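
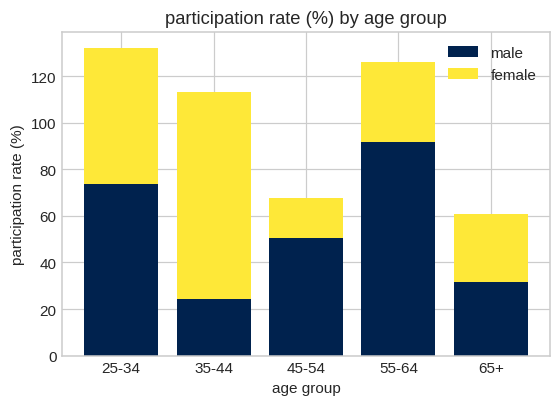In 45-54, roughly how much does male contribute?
male top ≈ 60, bottom ≈ 0; segment ≈ 60.

≈ 60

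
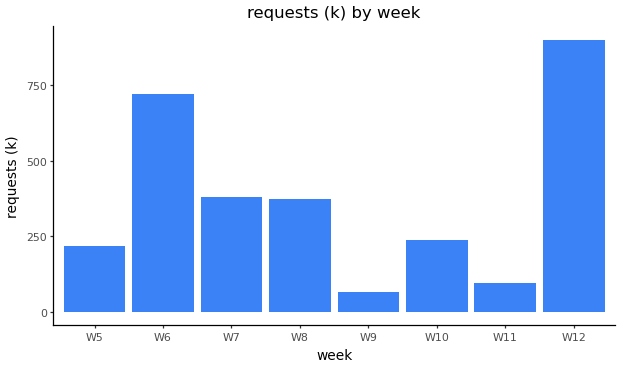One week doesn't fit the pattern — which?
W12 ≈ 900; the rest sit between ≈ 100 and ≈ 700.

W12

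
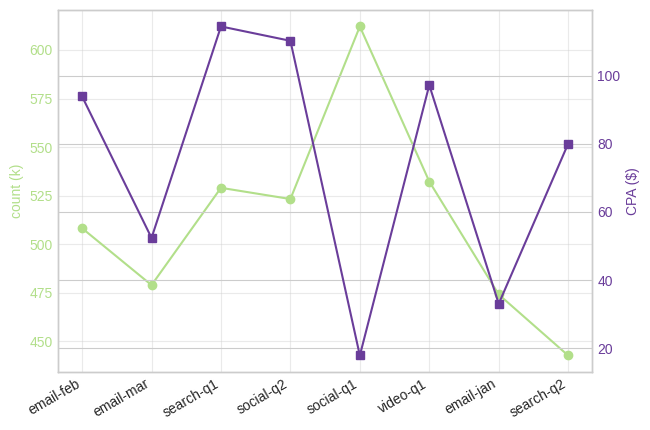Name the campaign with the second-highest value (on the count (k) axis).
video-q1

Top 3 (on the count (k) axis): social-q1 ≈ 620, video-q1 ≈ 540, search-q1 ≈ 520.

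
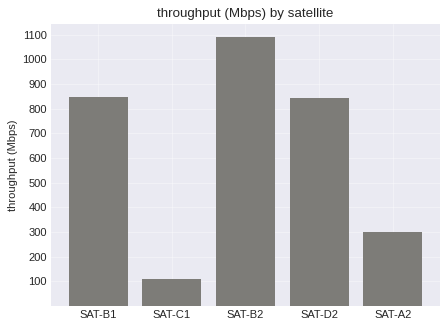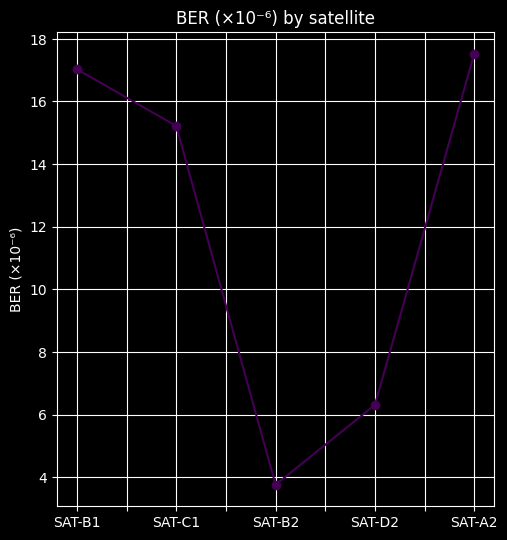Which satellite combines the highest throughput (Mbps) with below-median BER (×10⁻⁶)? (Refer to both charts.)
Chart 2 median BER (×10⁻⁶) ≈ 16; below-median satellites: SAT-B2, SAT-D2. Among those, SAT-B2 has the highest throughput (Mbps) (≈ 1100).

SAT-B2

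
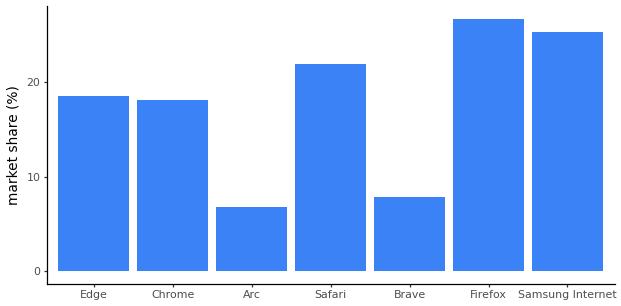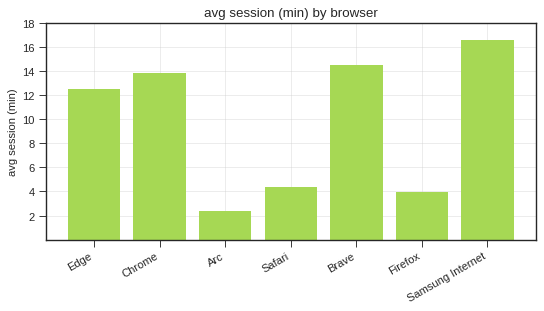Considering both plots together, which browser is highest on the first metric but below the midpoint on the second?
Chart 2 median avg session (min) ≈ 12; below-median browsers: Arc, Safari, Firefox. Among those, Firefox has the highest market share (%) (≈ 25).

Firefox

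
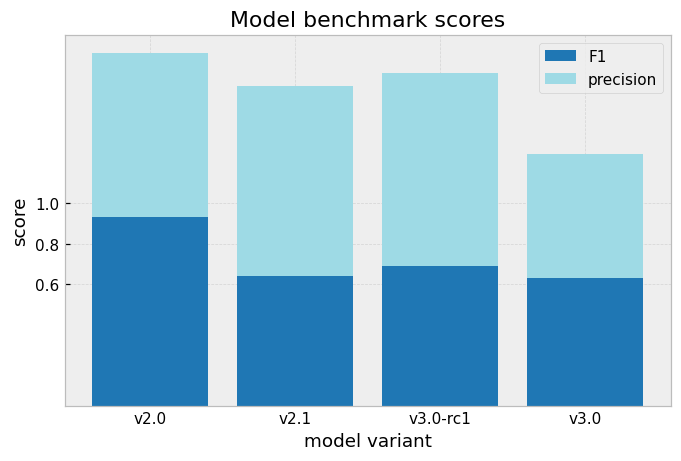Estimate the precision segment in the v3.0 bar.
precision top ≈ 1.2, bottom ≈ 0.6; segment ≈ 0.6.

≈ 0.6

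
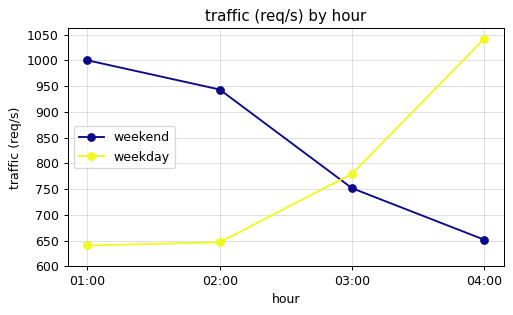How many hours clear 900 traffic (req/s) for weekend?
2

Above 900: 01:00, 02:00.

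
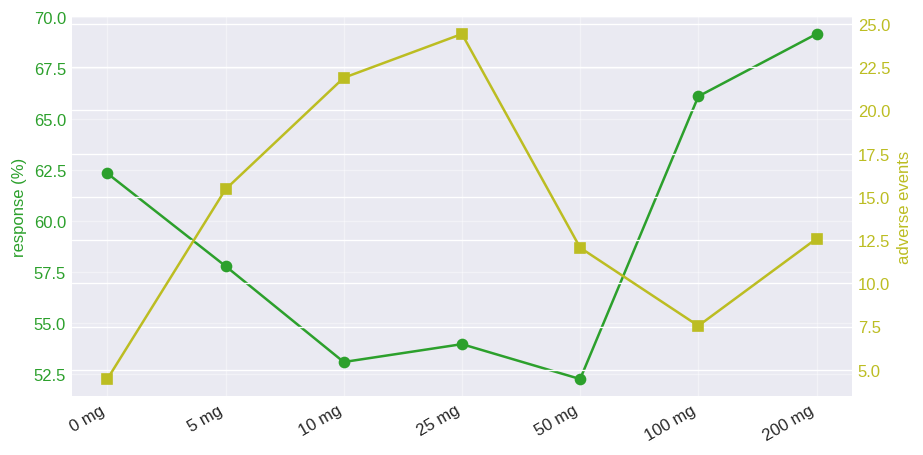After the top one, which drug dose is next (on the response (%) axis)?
100 mg

Top 3 (on the response (%) axis): 200 mg ≈ 70, 100 mg ≈ 66, 0 mg ≈ 62.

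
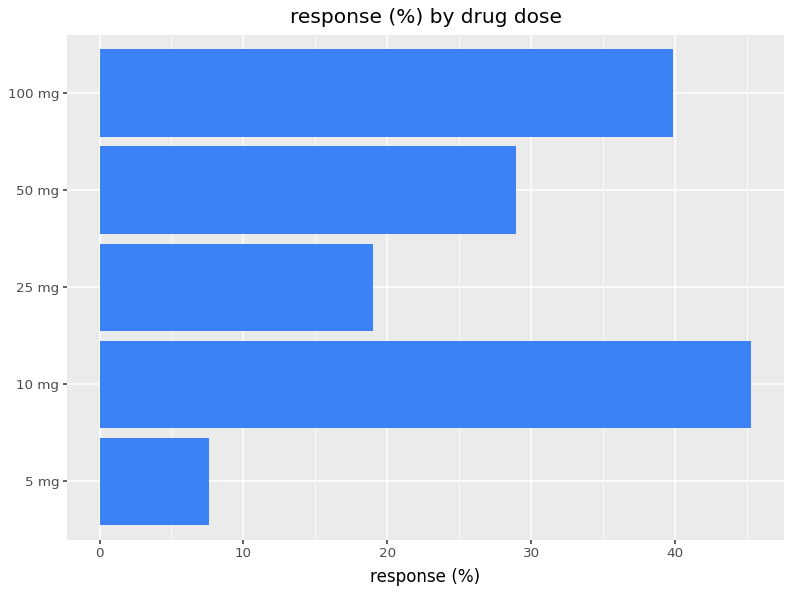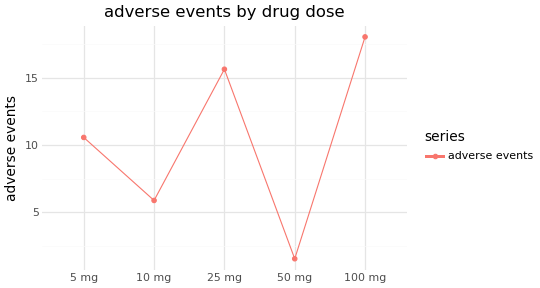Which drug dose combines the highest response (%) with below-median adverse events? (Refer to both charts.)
Chart 2 median adverse events ≈ 10; below-median drug doses: 10 mg, 50 mg. Among those, 10 mg has the highest response (%) (≈ 45).

10 mg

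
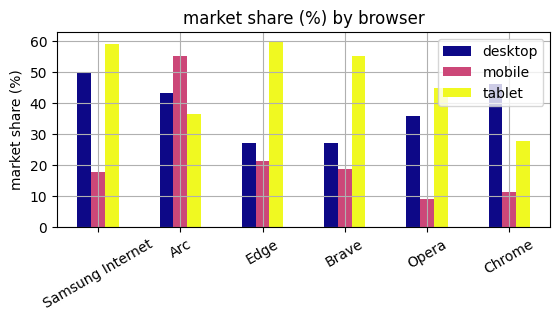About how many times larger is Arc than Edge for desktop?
≈ 1.8×

Arc ≈ 45, Edge ≈ 25; 45/25 ≈ 1.8.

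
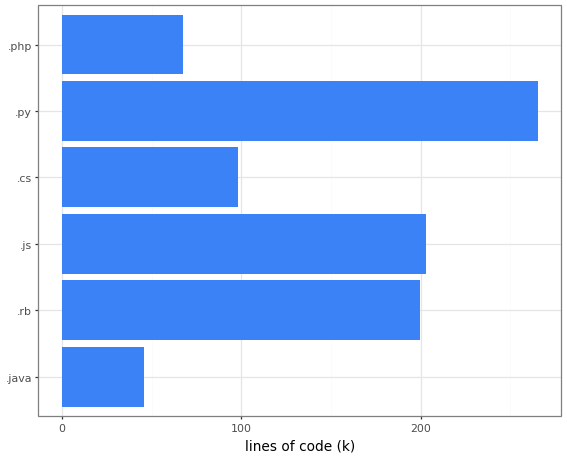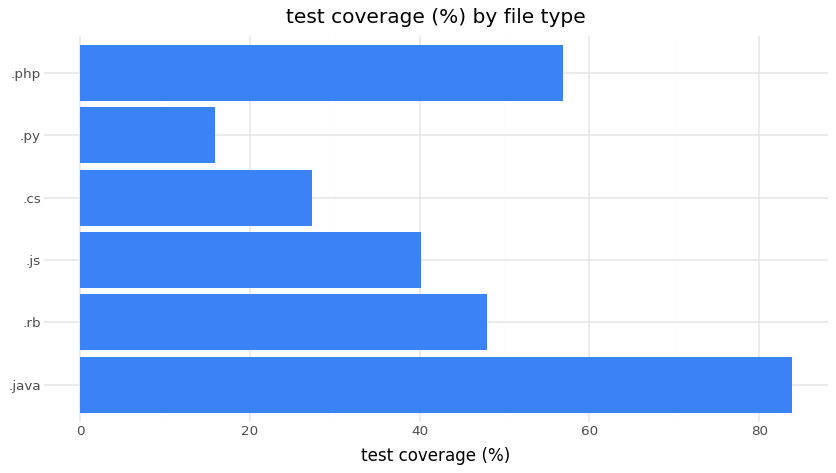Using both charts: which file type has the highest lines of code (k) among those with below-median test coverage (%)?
Chart 2 median test coverage (%) ≈ 40; below-median file types: .js, .cs, .py. Among those, .py has the highest lines of code (k) (≈ 275).

.py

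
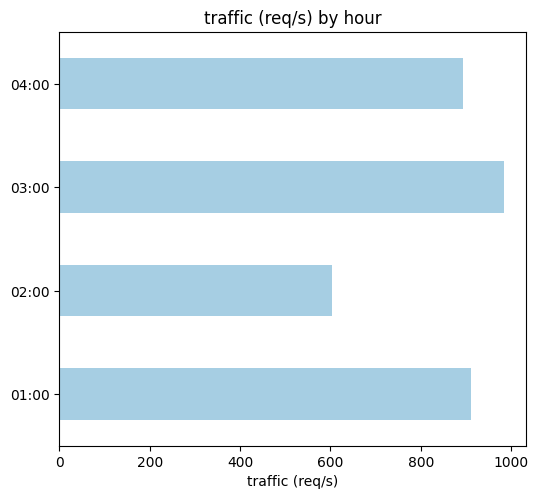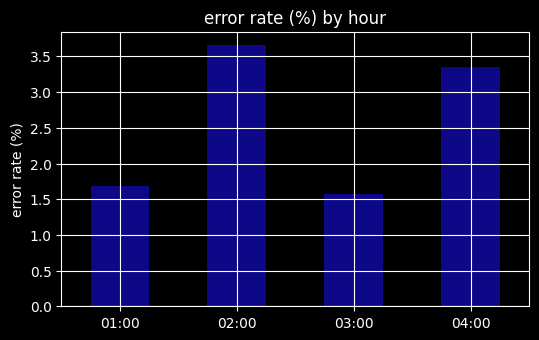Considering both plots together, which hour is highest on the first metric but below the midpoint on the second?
03:00

Chart 2 median error rate (%) ≈ 2.5; below-median hours: 01:00, 03:00. Among those, 03:00 has the highest traffic (req/s) (≈ 1000).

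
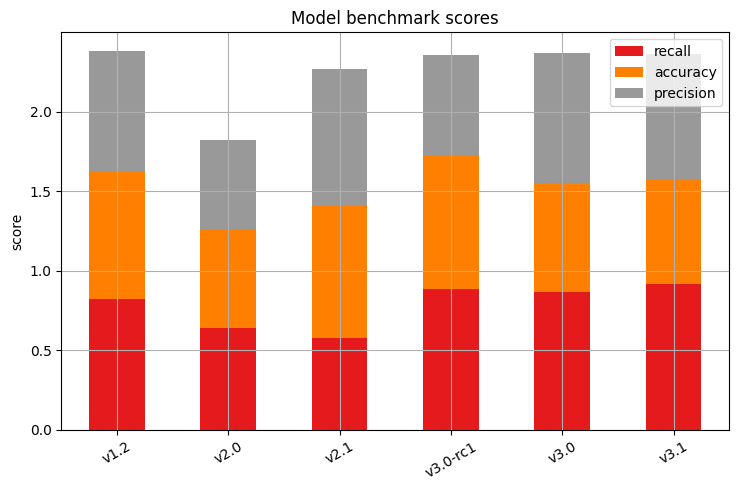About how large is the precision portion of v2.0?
precision top ≈ 1.8, bottom ≈ 1.2; segment ≈ 0.6.

≈ 0.6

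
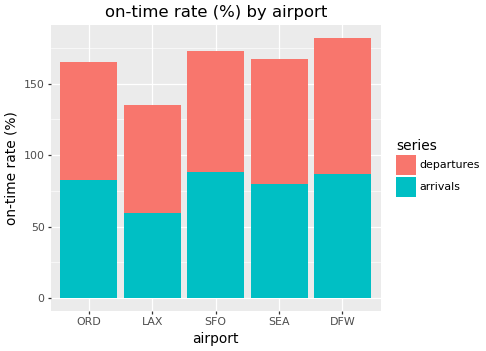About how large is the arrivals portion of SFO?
arrivals top ≈ 80, bottom ≈ 0; segment ≈ 80.

≈ 80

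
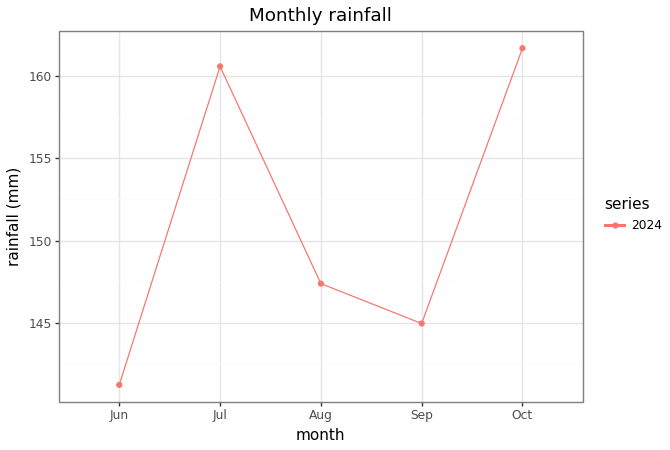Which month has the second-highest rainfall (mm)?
Top 3: Oct ≈ 162, Jul ≈ 160, Aug ≈ 148.

Jul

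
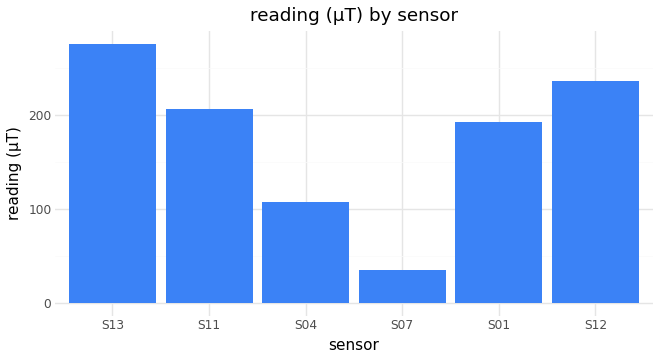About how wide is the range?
Max S13 ≈ 275, min S07 ≈ 25; range ≈ 250.

≈ 250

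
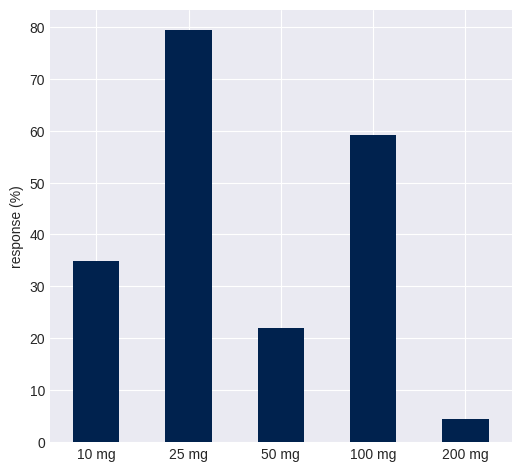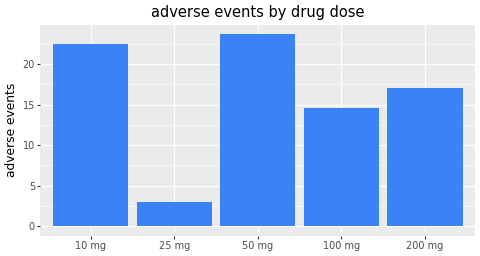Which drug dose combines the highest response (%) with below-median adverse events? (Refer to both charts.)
25 mg

Chart 2 median adverse events ≈ 15; below-median drug doses: 25 mg, 100 mg. Among those, 25 mg has the highest response (%) (≈ 80).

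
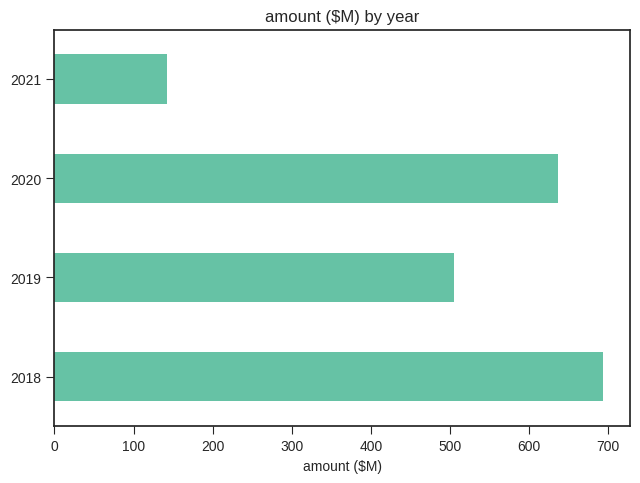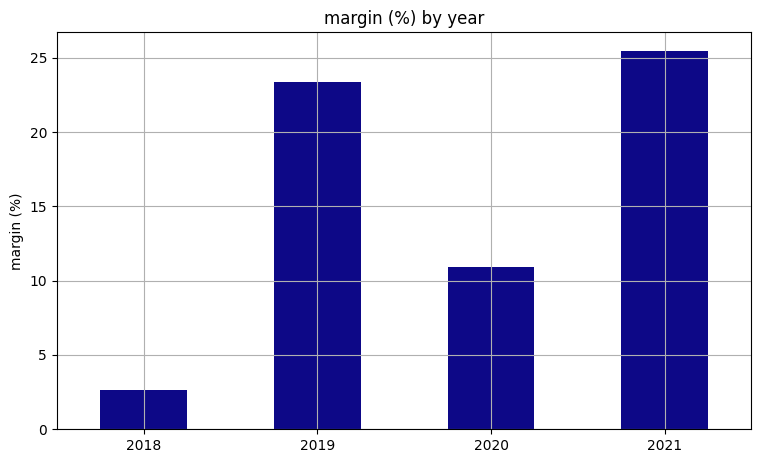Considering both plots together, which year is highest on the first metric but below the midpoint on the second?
Chart 2 median margin (%) ≈ 15; below-median years: 2018, 2020. Among those, 2018 has the highest amount ($M) (≈ 700).

2018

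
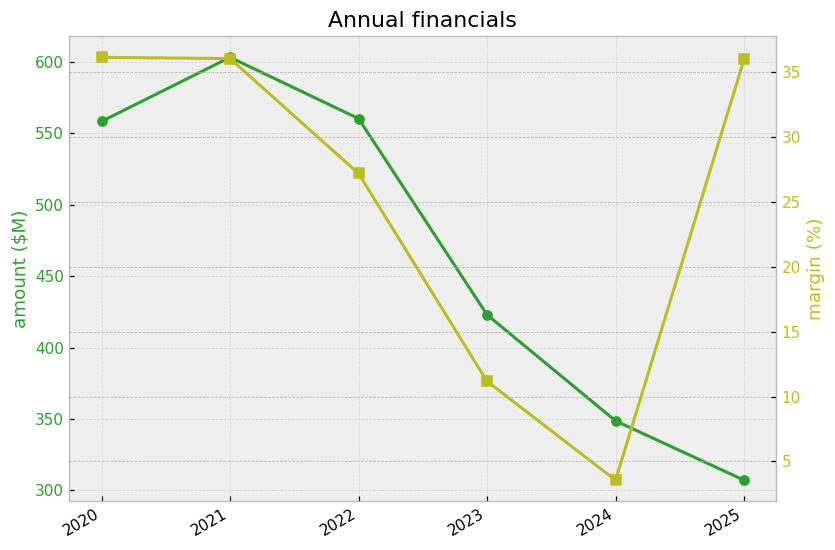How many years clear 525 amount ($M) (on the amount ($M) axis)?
3

Above 525: 2020, 2021, 2022.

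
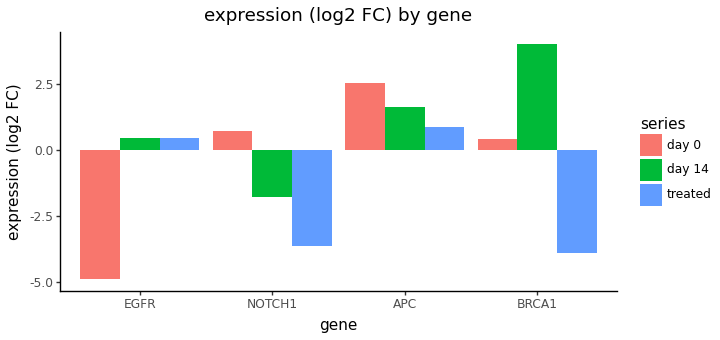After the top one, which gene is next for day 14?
Top 3 for day 14: BRCA1 ≈ 4, APC ≈ 2, EGFR ≈ 0.

APC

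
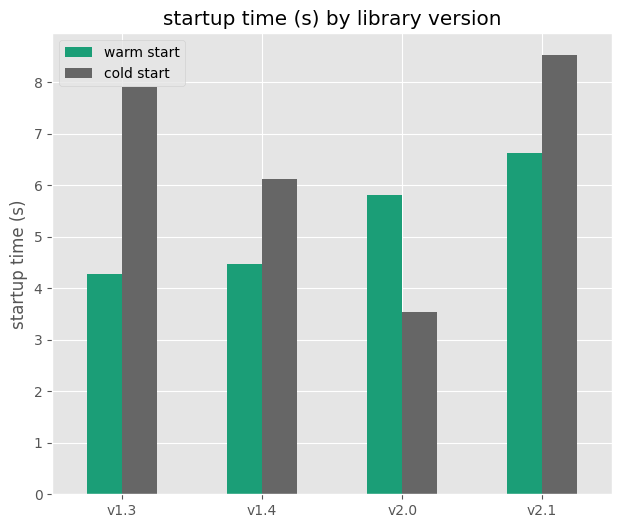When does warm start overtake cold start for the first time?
v1.4: warm start ≈ 4 vs cold start ≈ 6 (not yet); v2.0: warm start ≈ 6 vs cold start ≈ 4 (first crossover).

v2.0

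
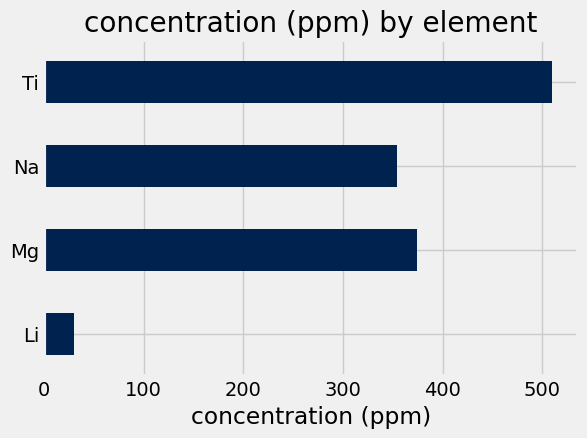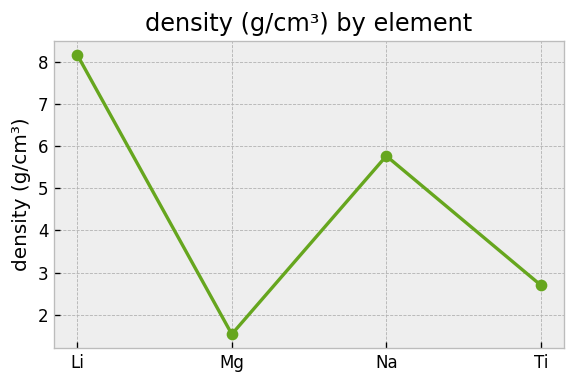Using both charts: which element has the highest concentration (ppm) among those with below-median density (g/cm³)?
Chart 2 median density (g/cm³) ≈ 4; below-median elements: Mg, Ti. Among those, Ti has the highest concentration (ppm) (≈ 500).

Ti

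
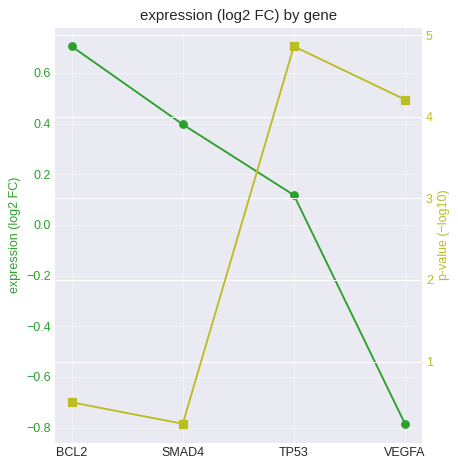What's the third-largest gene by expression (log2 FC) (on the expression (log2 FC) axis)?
Top 4 (on the expression (log2 FC) axis): BCL2 ≈ 0.8, SMAD4 ≈ 0.4, TP53 ≈ 0.2, VEGFA ≈ -0.8.

TP53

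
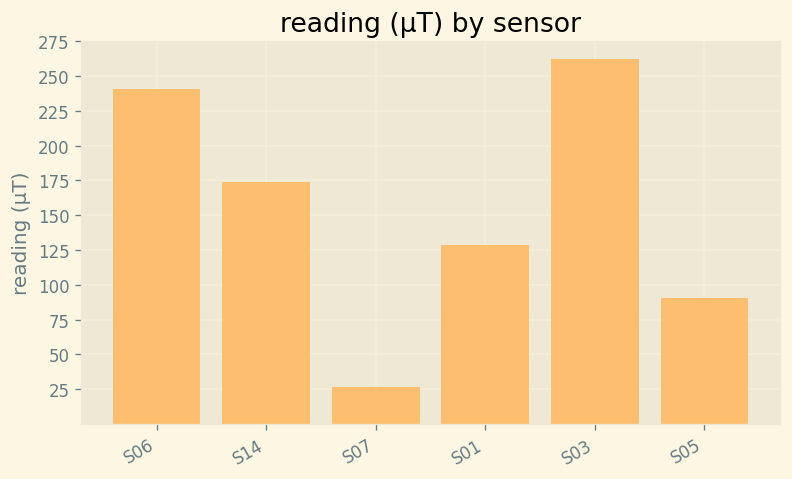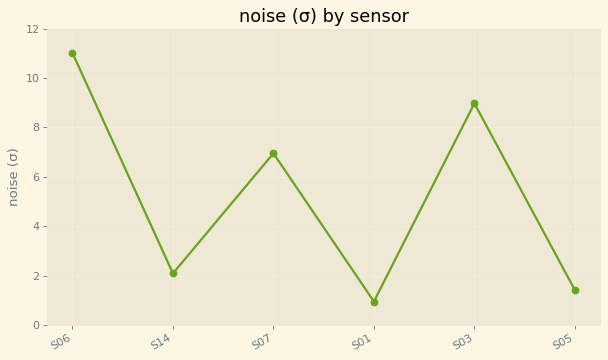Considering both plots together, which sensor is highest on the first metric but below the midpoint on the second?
Chart 2 median noise (σ) ≈ 4; below-median sensors: S14, S01, S05. Among those, S14 has the highest reading (µT) (≈ 175).

S14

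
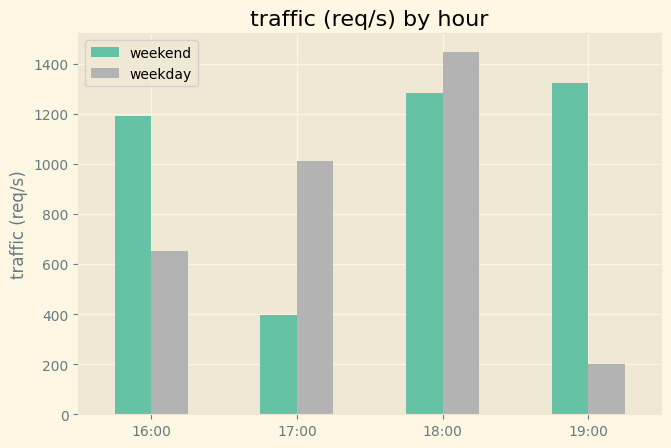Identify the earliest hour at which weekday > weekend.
16:00: weekday ≈ 600 vs weekend ≈ 1200 (not yet); 17:00: weekday ≈ 1000 vs weekend ≈ 400 (first crossover).

17:00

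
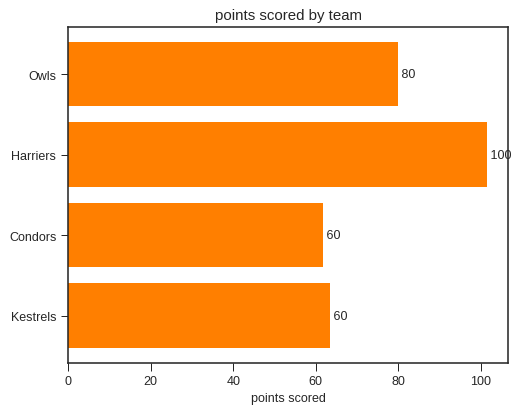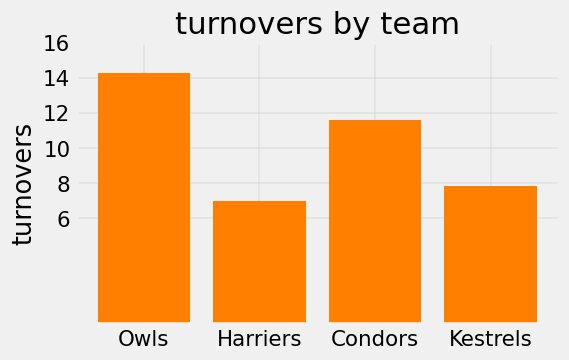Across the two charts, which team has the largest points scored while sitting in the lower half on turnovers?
Chart 2 median turnovers ≈ 10; below-median teams: Harriers, Kestrels. Among those, Harriers has the highest points scored (≈ 100).

Harriers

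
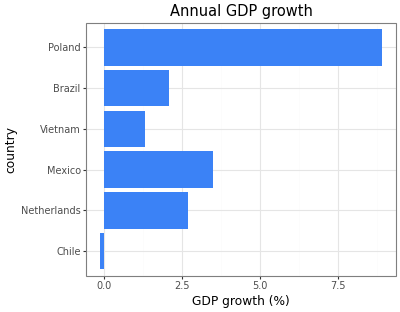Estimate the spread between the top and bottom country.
Max Poland ≈ 9, min Chile ≈ 0; range ≈ 9.

≈ 9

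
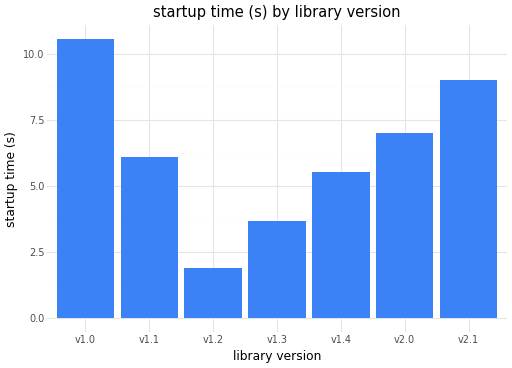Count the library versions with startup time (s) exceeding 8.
2

Above 8: v1.0, v2.1.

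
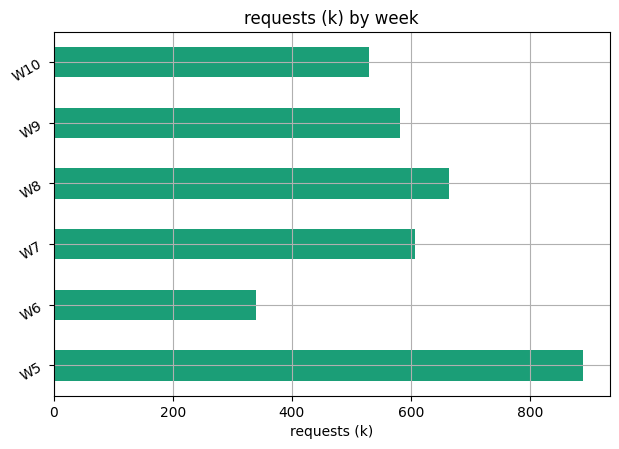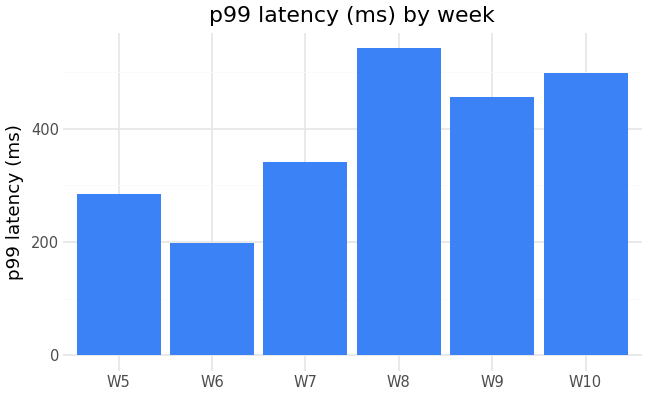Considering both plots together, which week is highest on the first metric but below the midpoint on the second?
W5

Chart 2 median p99 latency (ms) ≈ 400; below-median weeks: W5, W6, W7. Among those, W5 has the highest requests (k) (≈ 900).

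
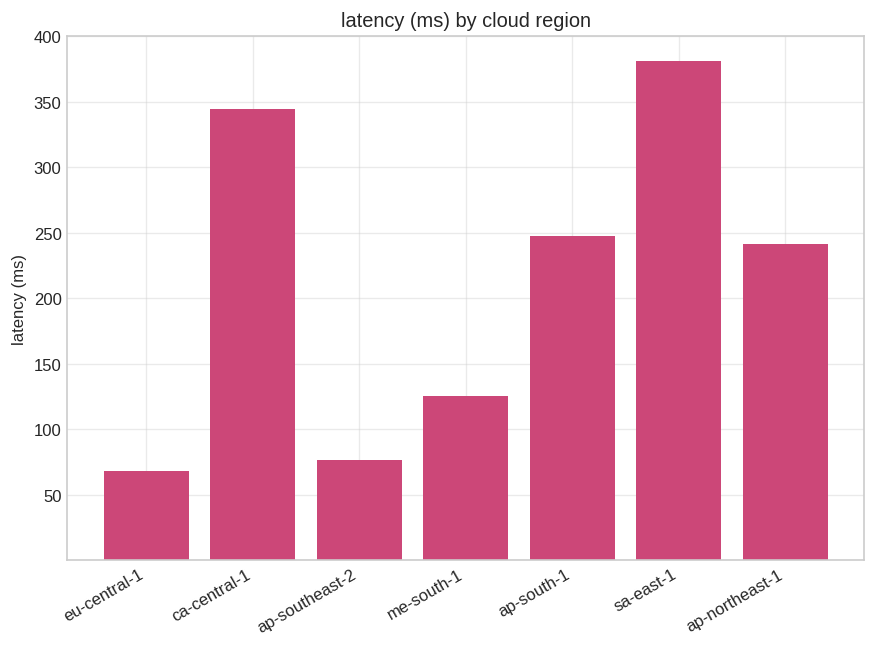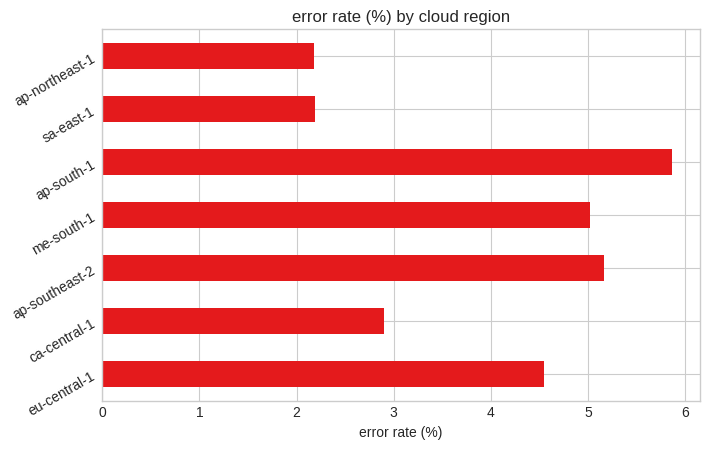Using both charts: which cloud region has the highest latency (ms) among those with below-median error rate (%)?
sa-east-1

Chart 2 median error rate (%) ≈ 5; below-median cloud regions: ca-central-1, sa-east-1, ap-northeast-1. Among those, sa-east-1 has the highest latency (ms) (≈ 400).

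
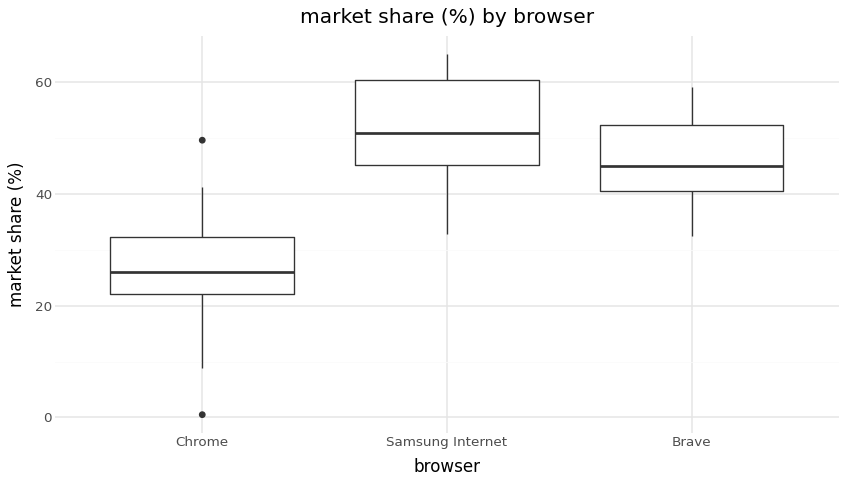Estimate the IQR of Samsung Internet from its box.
≈ 14

Q3 ≈ 60, Q1 ≈ 46; IQR ≈ 14.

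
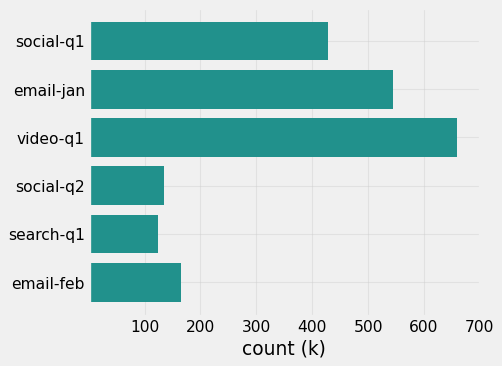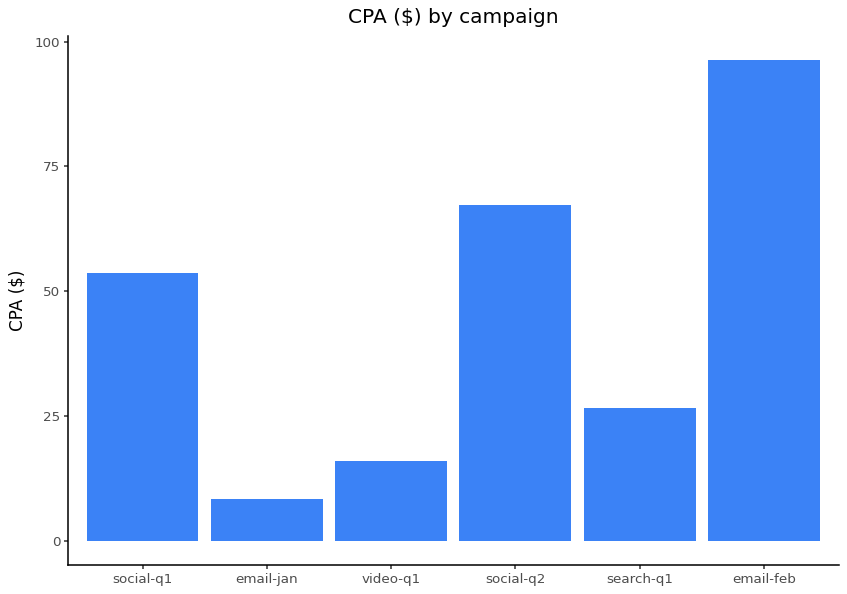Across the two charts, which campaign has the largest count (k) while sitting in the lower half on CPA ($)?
Chart 2 median CPA ($) ≈ 40; below-median campaigns: email-jan, video-q1, search-q1. Among those, video-q1 has the highest count (k) (≈ 700).

video-q1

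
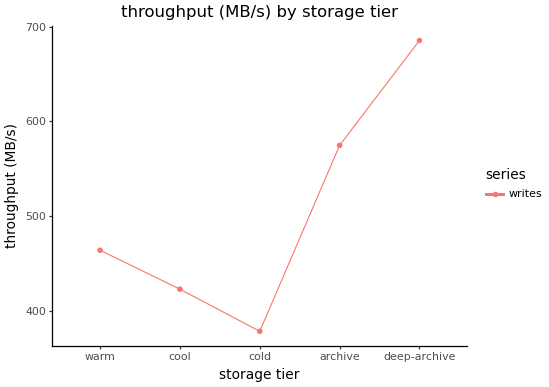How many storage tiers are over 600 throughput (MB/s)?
Above 600: deep-archive.

1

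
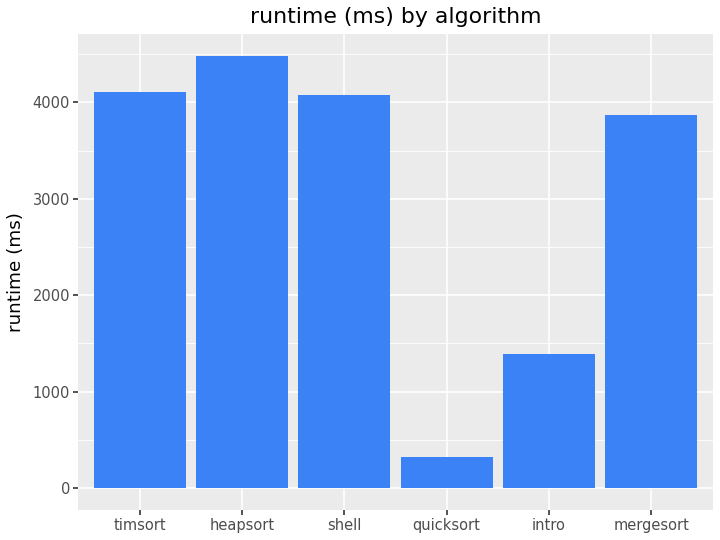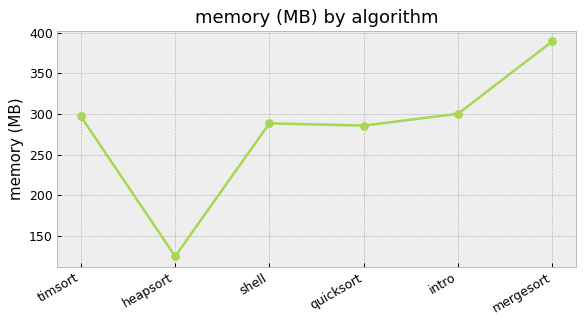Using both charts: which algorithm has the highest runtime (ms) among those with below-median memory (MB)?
heapsort

Chart 2 median memory (MB) ≈ 300; below-median algorithms: heapsort, shell, quicksort. Among those, heapsort has the highest runtime (ms) (≈ 4500).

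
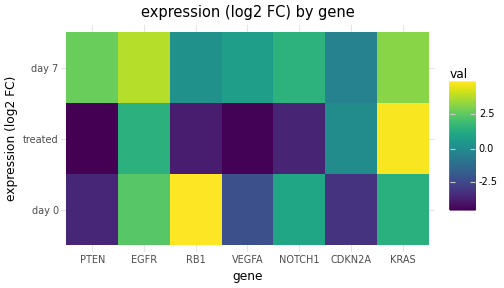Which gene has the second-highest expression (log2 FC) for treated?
Top 3 for treated: KRAS ≈ 5, EGFR ≈ 1, CDKN2A ≈ 0.

EGFR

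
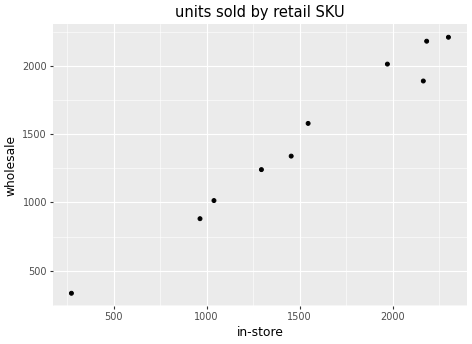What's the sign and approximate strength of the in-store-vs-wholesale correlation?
Points are positively correlated; strong (|r| ≈ 1.0).

positive, strong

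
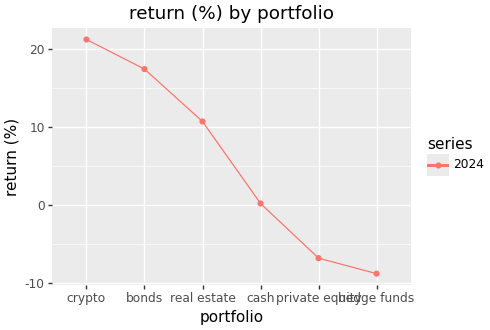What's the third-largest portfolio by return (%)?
real estate

Top 4: crypto ≈ 20, bonds ≈ 15, real estate ≈ 10, cash ≈ 0.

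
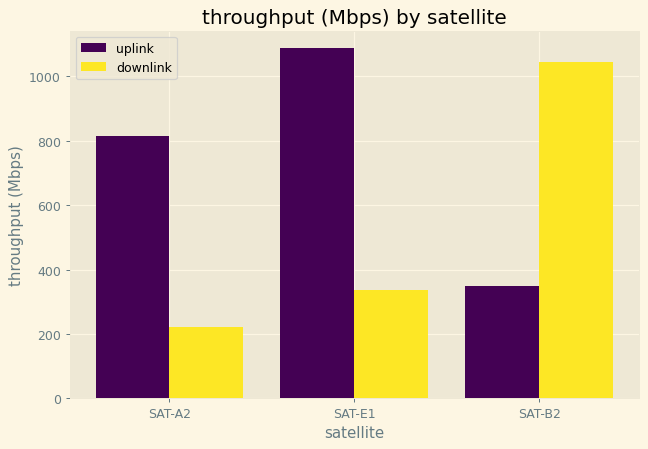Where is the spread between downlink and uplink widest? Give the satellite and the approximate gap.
SAT-E1: downlink ≈ 300, uplink ≈ 1100 → gap ≈ 800. Next-largest (SAT-B2) is only ≈ 700.

SAT-E1, ≈ 800 Mbps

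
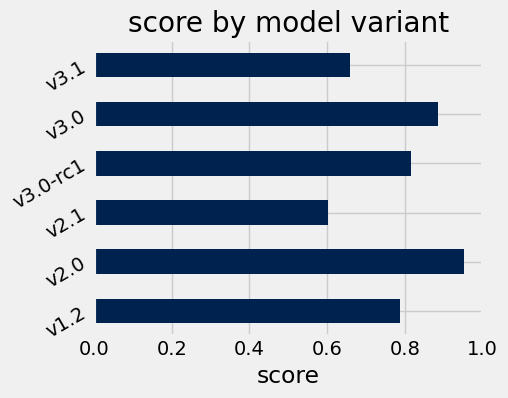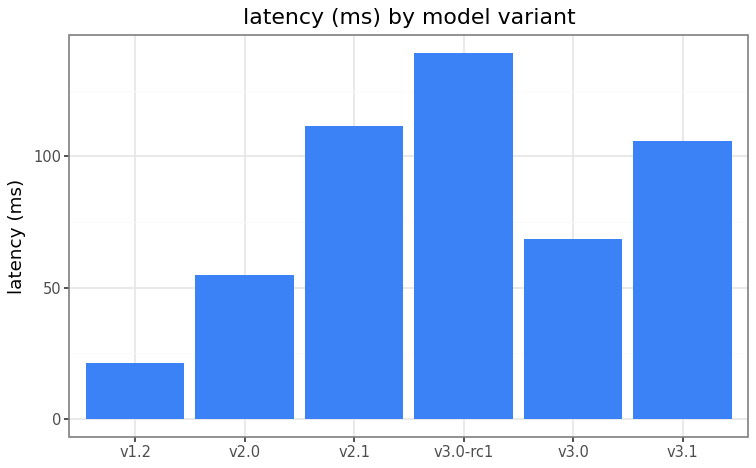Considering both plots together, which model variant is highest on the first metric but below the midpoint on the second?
v2.0

Chart 2 median latency (ms) ≈ 80; below-median model variants: v1.2, v2.0, v3.0. Among those, v2.0 has the highest score (≈ 1).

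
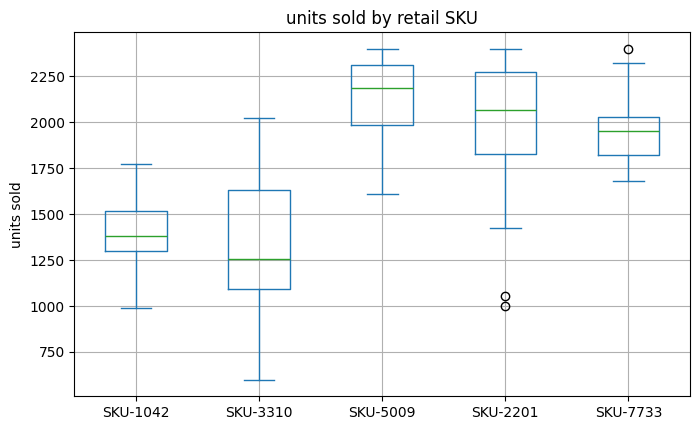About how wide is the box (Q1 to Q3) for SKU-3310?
Q3 ≈ 1600, Q1 ≈ 1100; IQR ≈ 500.

≈ 500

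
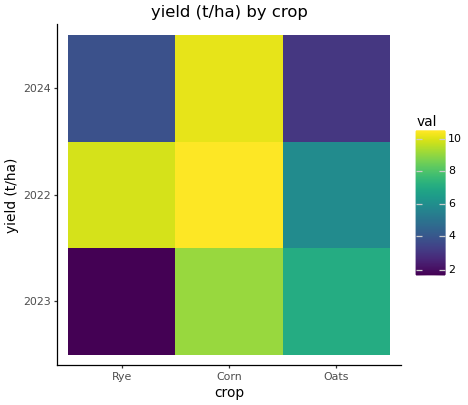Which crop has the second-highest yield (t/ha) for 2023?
Top 3 for 2023: Corn ≈ 9, Oats ≈ 7, Rye ≈ 2.

Oats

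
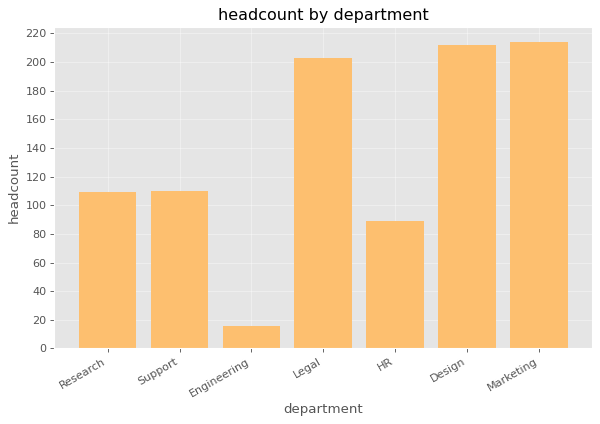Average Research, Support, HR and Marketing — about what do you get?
(100 + 120 + 80 + 220) / 4 ≈ 130.

≈ 130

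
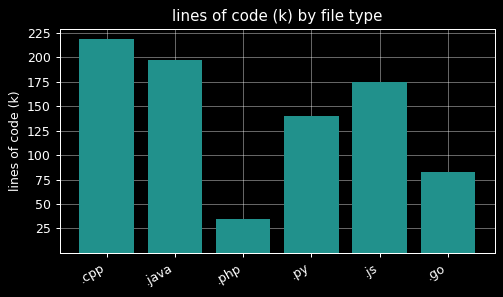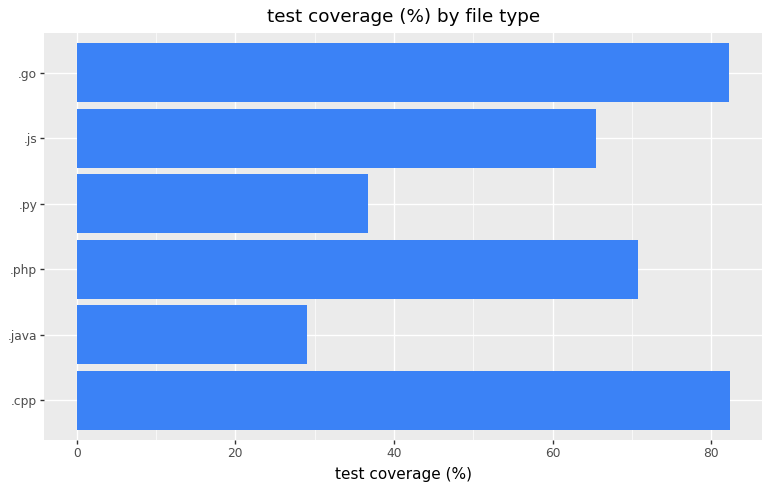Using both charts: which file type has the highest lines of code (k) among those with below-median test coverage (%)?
.java

Chart 2 median test coverage (%) ≈ 70; below-median file types: .java, .py, .js. Among those, .java has the highest lines of code (k) (≈ 200).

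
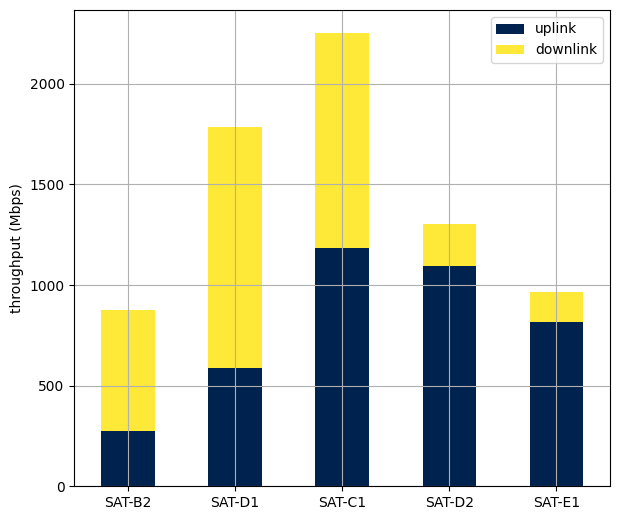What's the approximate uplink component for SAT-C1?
≈ 1200

uplink top ≈ 1200, bottom ≈ 0; segment ≈ 1200.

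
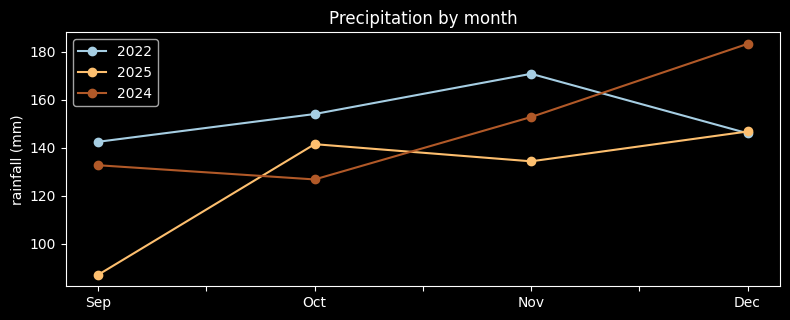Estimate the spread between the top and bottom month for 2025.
Max Dec ≈ 150, min Sep ≈ 90; range ≈ 60.

≈ 60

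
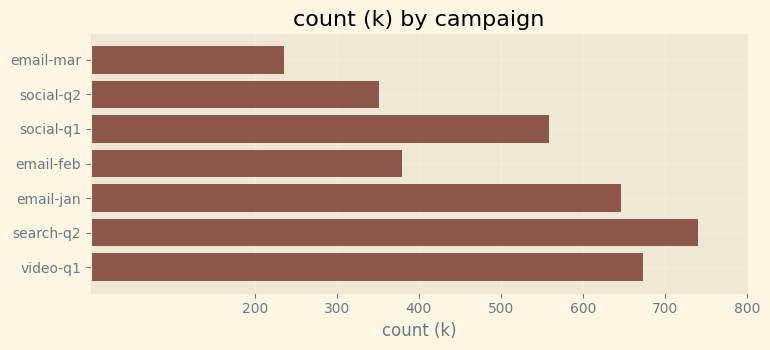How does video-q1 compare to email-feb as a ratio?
≈ 1.75×

video-q1 ≈ 700, email-feb ≈ 400; 700/400 ≈ 1.75.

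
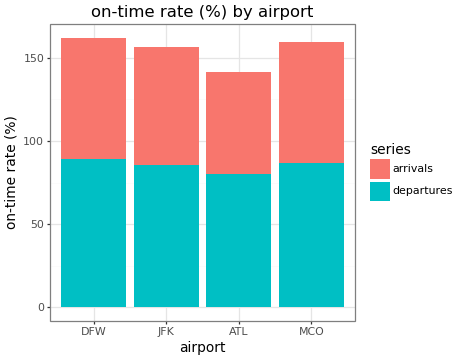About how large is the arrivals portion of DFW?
arrivals top ≈ 160, bottom ≈ 80; segment ≈ 80.

≈ 80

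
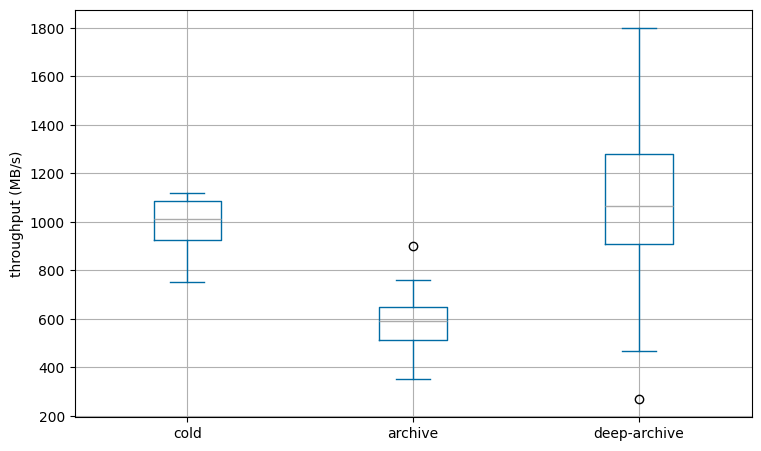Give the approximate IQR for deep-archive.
≈ 400

Q3 ≈ 1300, Q1 ≈ 900; IQR ≈ 400.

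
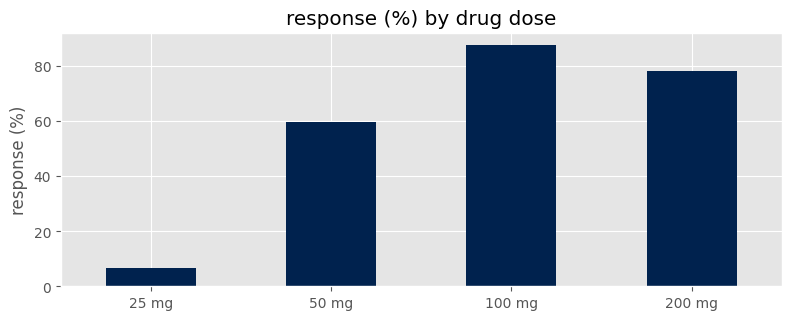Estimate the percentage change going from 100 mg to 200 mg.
100 mg ≈ 90, 200 mg ≈ 80; (80 − 90) / 90 ≈ -11.1%.

≈ -11.1%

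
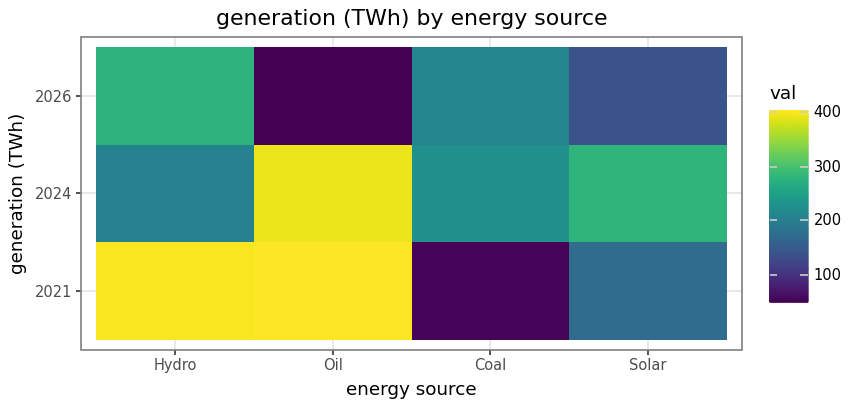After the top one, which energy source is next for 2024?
Solar

Top 3 for 2024: Oil ≈ 400, Solar ≈ 300, Coal ≈ 200.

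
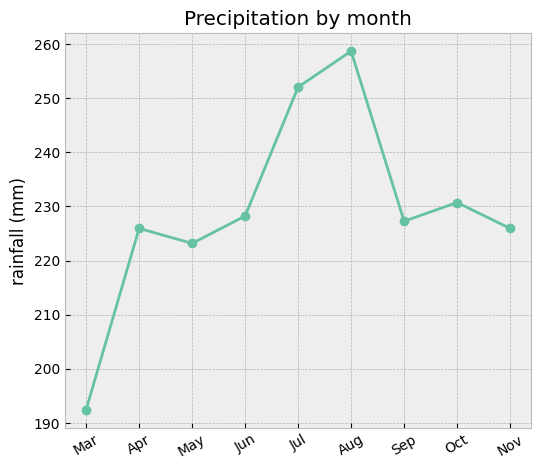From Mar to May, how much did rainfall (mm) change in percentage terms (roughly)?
≈ +15.8%

Mar ≈ 190, May ≈ 220; (220 − 190) / 190 ≈ +15.8%.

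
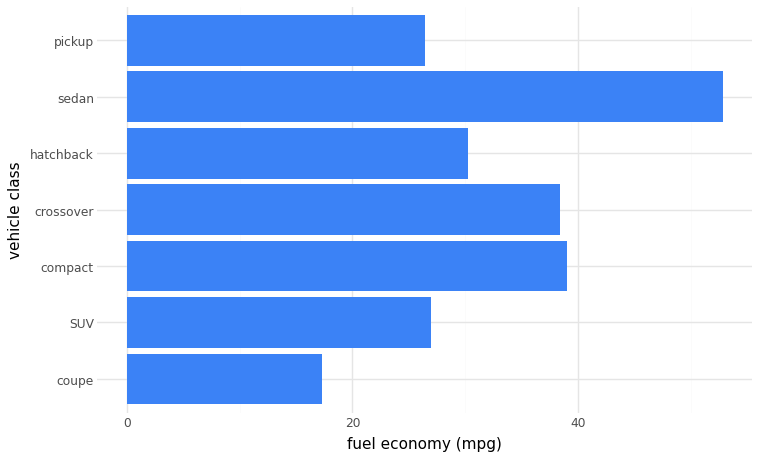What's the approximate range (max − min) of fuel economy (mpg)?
Max sedan ≈ 55, min coupe ≈ 15; range ≈ 40.

≈ 40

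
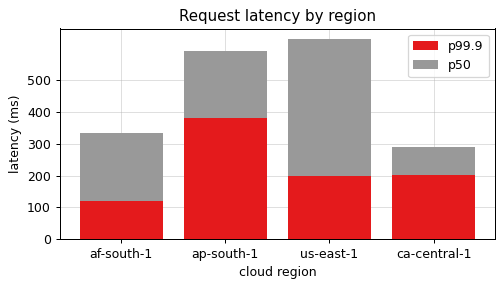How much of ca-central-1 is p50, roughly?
p50 top ≈ 300, bottom ≈ 200; segment ≈ 100.

≈ 100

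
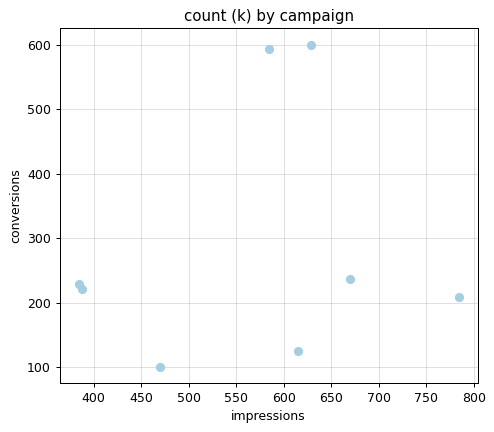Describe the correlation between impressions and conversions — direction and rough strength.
Points are roughly uncorrelated; weak (|r| ≈ 0.2).

no clear correlation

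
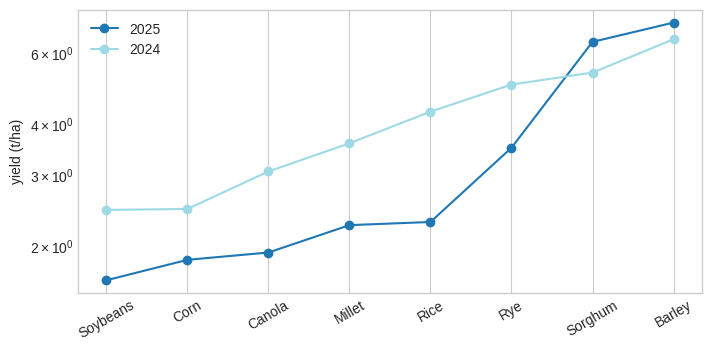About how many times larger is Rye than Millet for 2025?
≈ 1.75×

Rye ≈ 3.5, Millet ≈ 2.0; 3.5/2.0 ≈ 1.75.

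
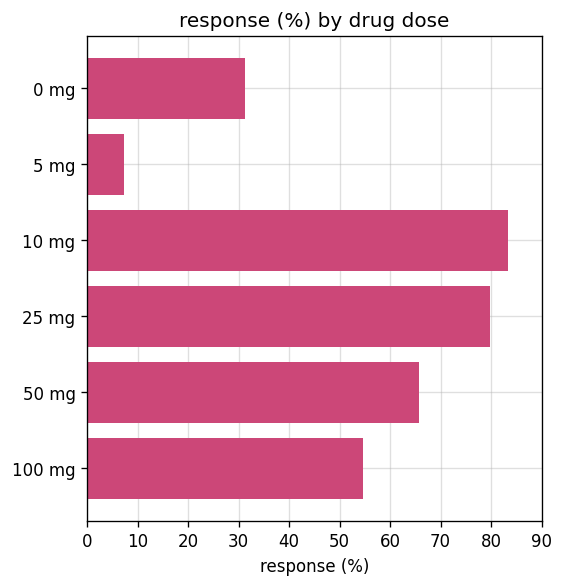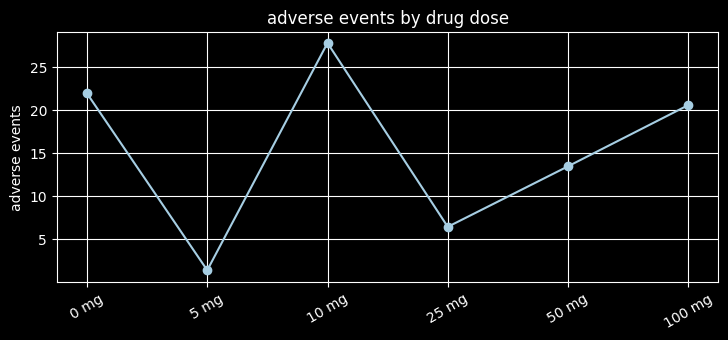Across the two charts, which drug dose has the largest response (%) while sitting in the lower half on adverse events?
Chart 2 median adverse events ≈ 15; below-median drug doses: 5 mg, 25 mg, 50 mg. Among those, 25 mg has the highest response (%) (≈ 80).

25 mg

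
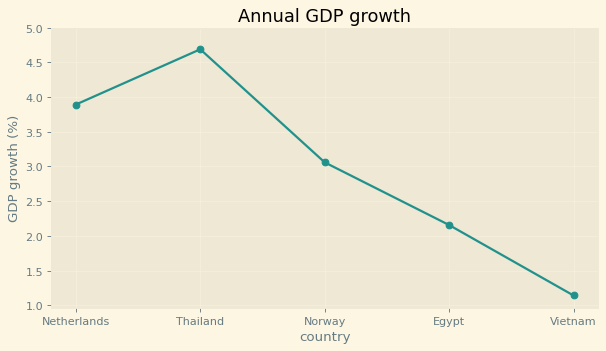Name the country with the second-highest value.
Top 3: Thailand ≈ 4.5, Netherlands ≈ 4.0, Norway ≈ 3.0.

Netherlands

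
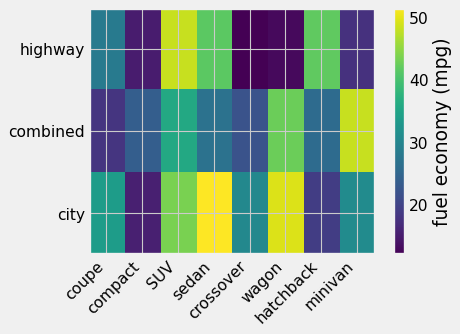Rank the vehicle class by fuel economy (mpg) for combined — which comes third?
SUV

Top 4 for combined: minivan ≈ 50, wagon ≈ 45, SUV ≈ 35, sedan ≈ 25.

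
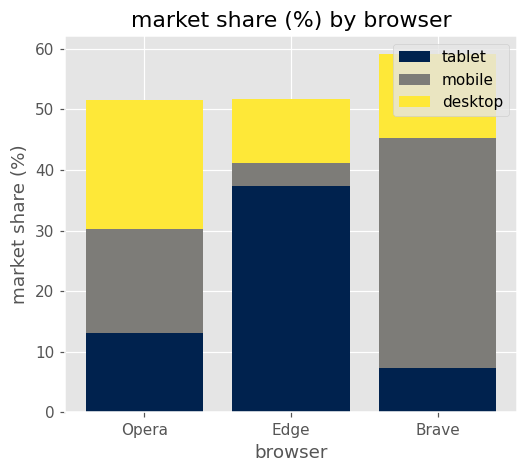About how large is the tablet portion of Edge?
≈ 35

tablet top ≈ 35, bottom ≈ 0; segment ≈ 35.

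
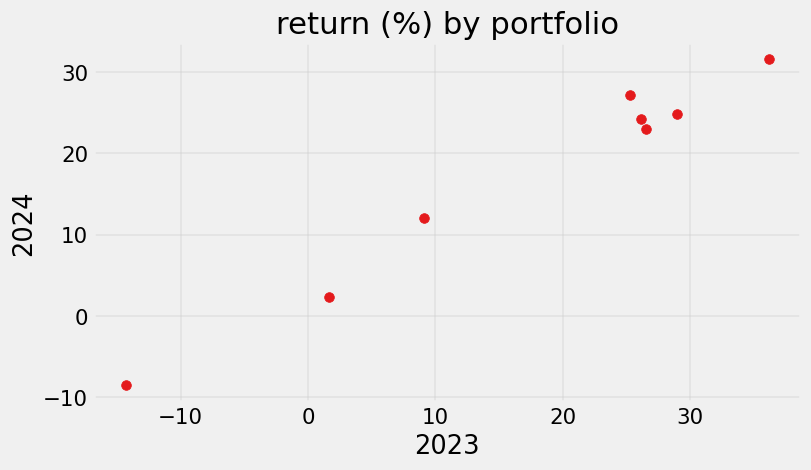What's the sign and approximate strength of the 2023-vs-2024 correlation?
positive, strong

Points are positively correlated; strong (|r| ≈ 1.0).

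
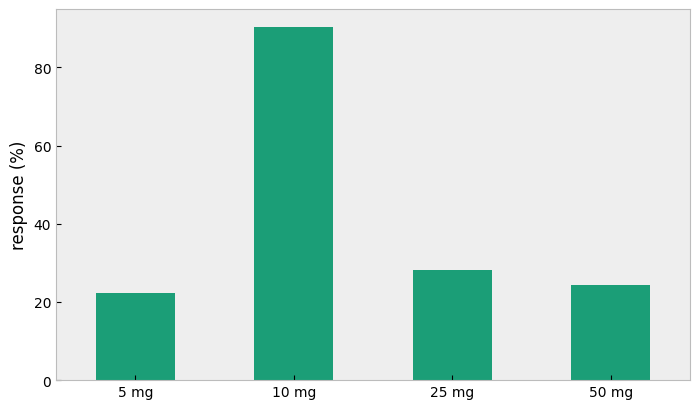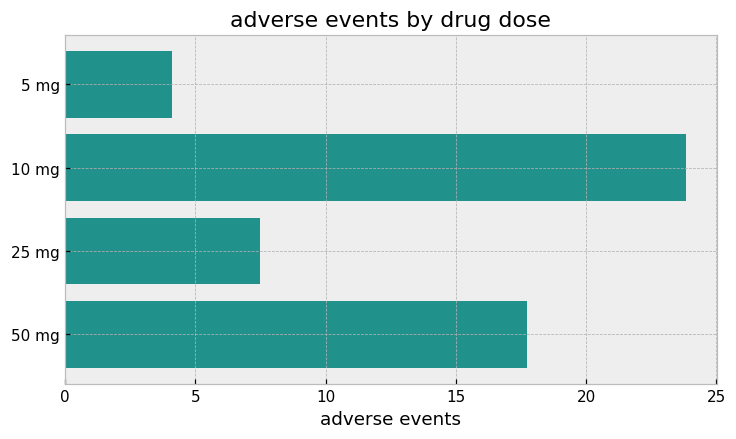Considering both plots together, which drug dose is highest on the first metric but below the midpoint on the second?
Chart 2 median adverse events ≈ 15; below-median drug doses: 5 mg, 25 mg. Among those, 25 mg has the highest response (%) (≈ 30).

25 mg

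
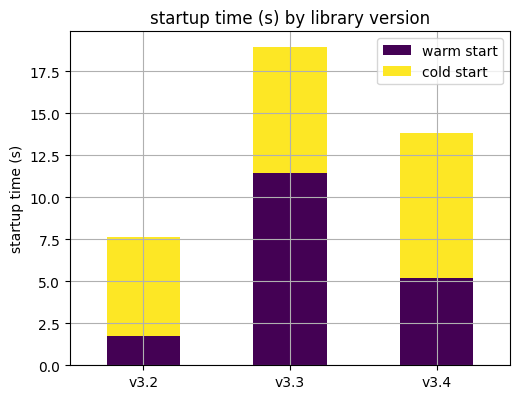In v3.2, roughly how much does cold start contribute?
≈ 6

cold start top ≈ 8, bottom ≈ 2; segment ≈ 6.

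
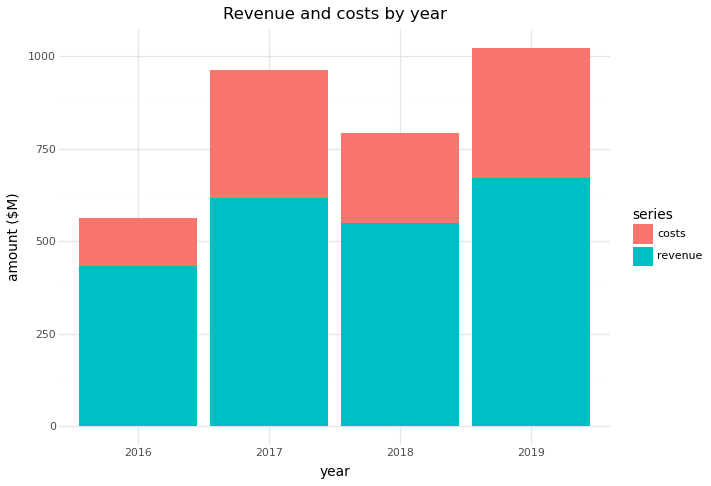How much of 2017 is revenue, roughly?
revenue top ≈ 600, bottom ≈ 0; segment ≈ 600.

≈ 600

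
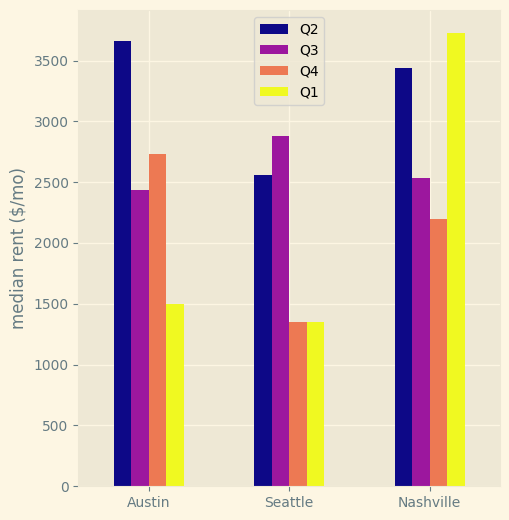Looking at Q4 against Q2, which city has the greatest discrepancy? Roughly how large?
Nashville: Q4 ≈ 2000, Q2 ≈ 3500 → gap ≈ 1500. Next-largest (Seattle) is only ≈ 1000.

Nashville, ≈ 1500 $/mo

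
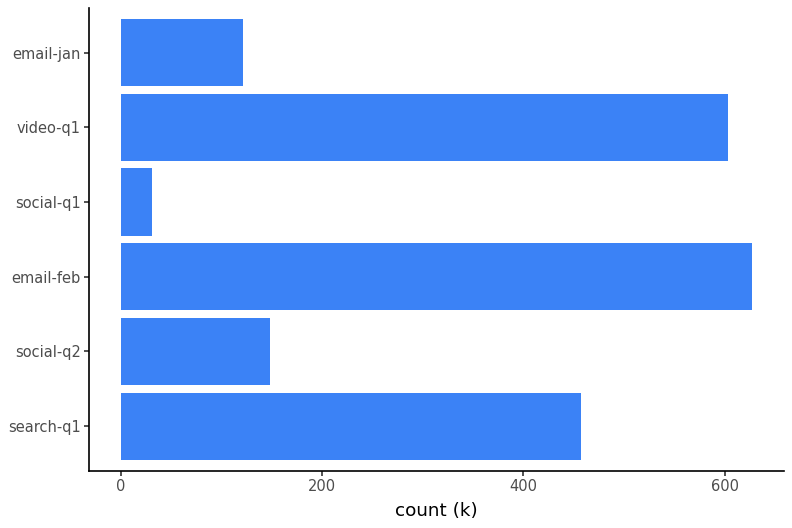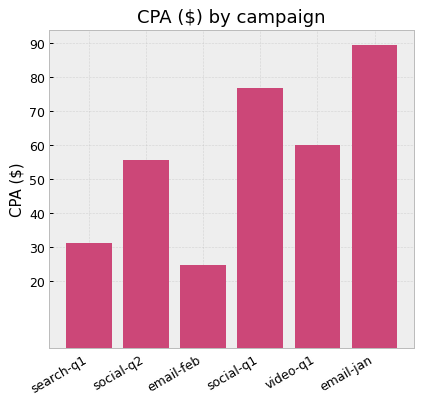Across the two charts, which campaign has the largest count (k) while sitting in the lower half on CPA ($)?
Chart 2 median CPA ($) ≈ 60; below-median campaigns: search-q1, social-q2, email-feb. Among those, email-feb has the highest count (k) (≈ 600).

email-feb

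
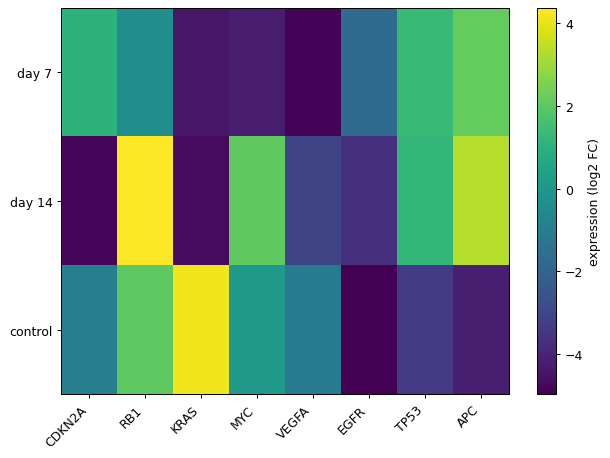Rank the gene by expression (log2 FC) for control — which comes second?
Top 3 for control: KRAS ≈ 4, RB1 ≈ 2, MYC ≈ 0.

RB1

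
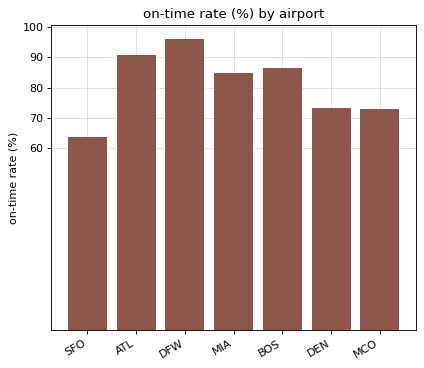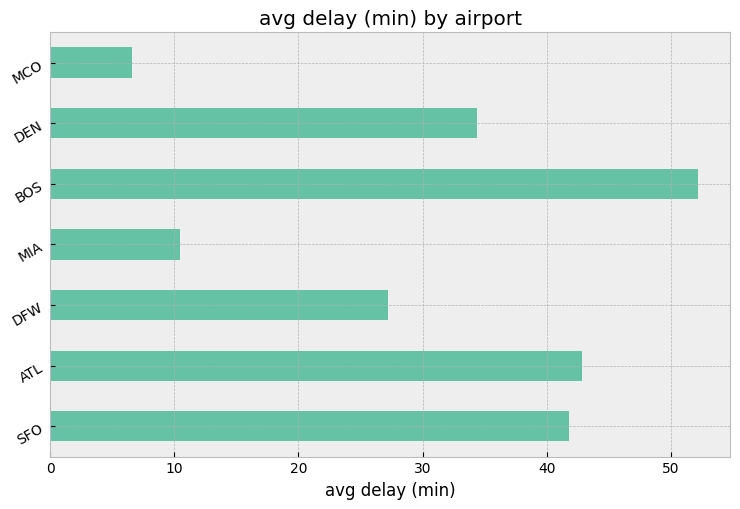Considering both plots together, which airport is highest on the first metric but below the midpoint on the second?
DFW

Chart 2 median avg delay (min) ≈ 35; below-median airports: DFW, MIA, MCO. Among those, DFW has the highest on-time rate (%) (≈ 100).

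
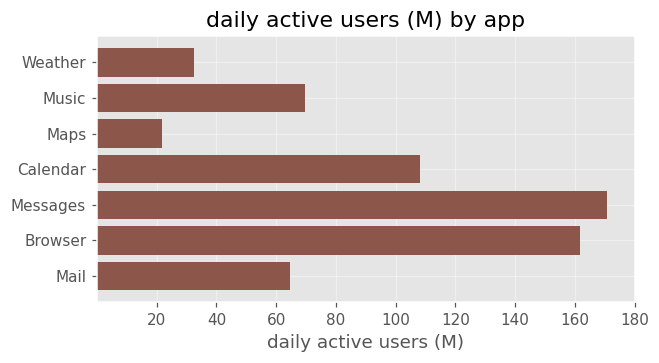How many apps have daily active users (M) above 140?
2

Above 140: Messages, Browser.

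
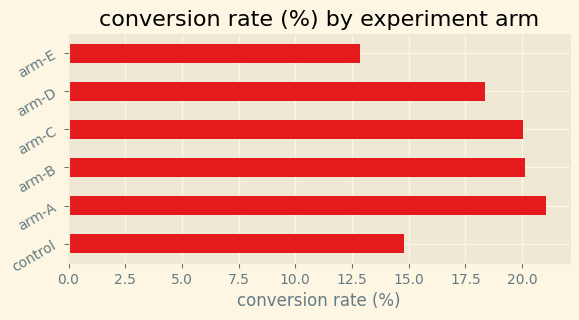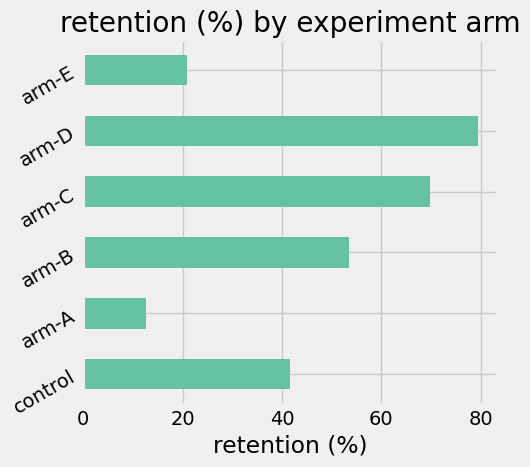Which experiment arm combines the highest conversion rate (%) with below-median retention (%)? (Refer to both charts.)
Chart 2 median retention (%) ≈ 50; below-median experiment arms: control, arm-A, arm-E. Among those, arm-A has the highest conversion rate (%) (≈ 22).

arm-A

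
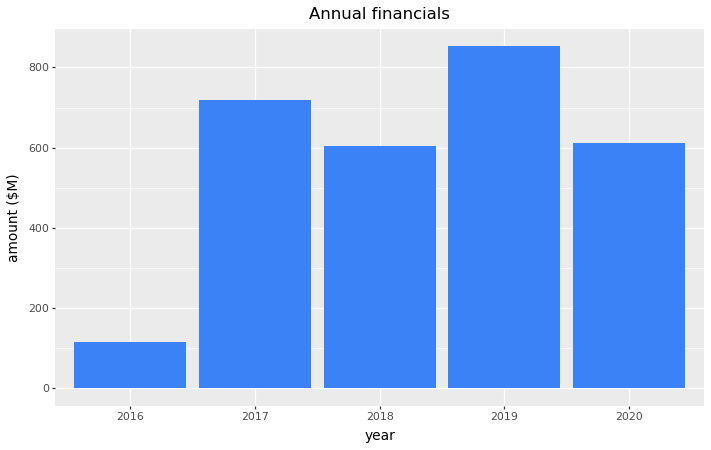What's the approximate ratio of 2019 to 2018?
≈ 1.5×

2019 ≈ 900, 2018 ≈ 600; 900/600 ≈ 1.5.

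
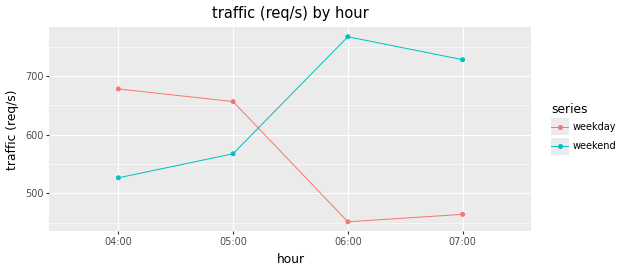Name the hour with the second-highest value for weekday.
05:00

Top 3 for weekday: 04:00 ≈ 700, 05:00 ≈ 650, 07:00 ≈ 450.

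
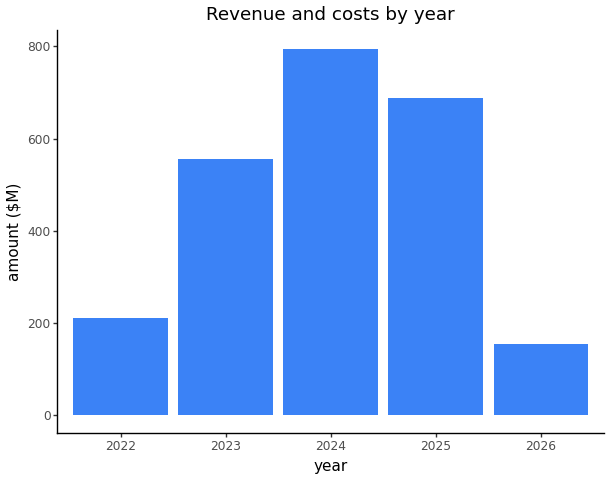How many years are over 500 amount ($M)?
Above 500: 2023, 2024, 2025.

3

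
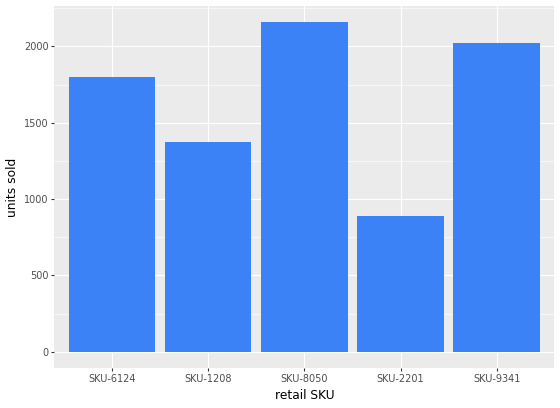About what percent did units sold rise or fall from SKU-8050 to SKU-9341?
≈ -9.1%

SKU-8050 ≈ 2200, SKU-9341 ≈ 2000; (2000 − 2200) / 2200 ≈ -9.1%.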